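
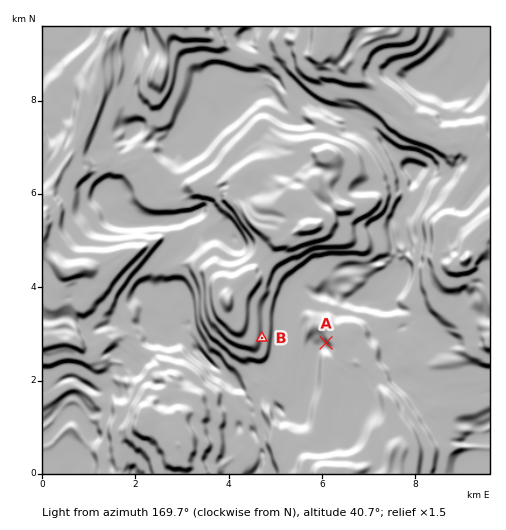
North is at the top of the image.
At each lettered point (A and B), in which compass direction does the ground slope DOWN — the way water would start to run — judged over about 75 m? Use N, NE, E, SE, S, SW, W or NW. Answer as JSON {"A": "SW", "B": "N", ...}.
{"A": "NE", "B": "W"}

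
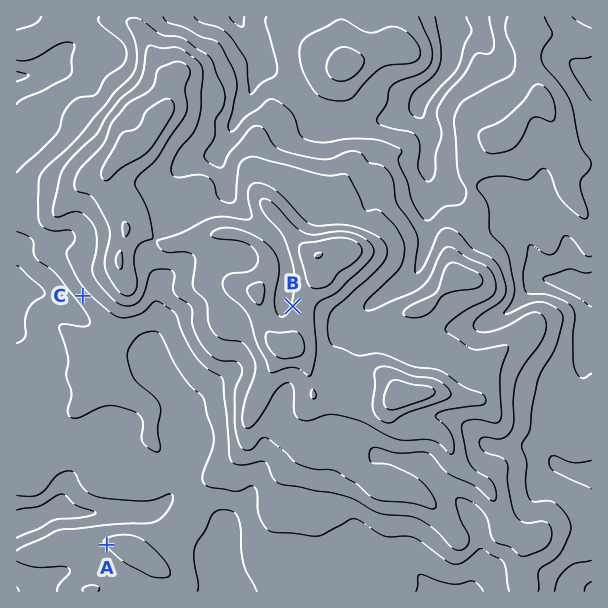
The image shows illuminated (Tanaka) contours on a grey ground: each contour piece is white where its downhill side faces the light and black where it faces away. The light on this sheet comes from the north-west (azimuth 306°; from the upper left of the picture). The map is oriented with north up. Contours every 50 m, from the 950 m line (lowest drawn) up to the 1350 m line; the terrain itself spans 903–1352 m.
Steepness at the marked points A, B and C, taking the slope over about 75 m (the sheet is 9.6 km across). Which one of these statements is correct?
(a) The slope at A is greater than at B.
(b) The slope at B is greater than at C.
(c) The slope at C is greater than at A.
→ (c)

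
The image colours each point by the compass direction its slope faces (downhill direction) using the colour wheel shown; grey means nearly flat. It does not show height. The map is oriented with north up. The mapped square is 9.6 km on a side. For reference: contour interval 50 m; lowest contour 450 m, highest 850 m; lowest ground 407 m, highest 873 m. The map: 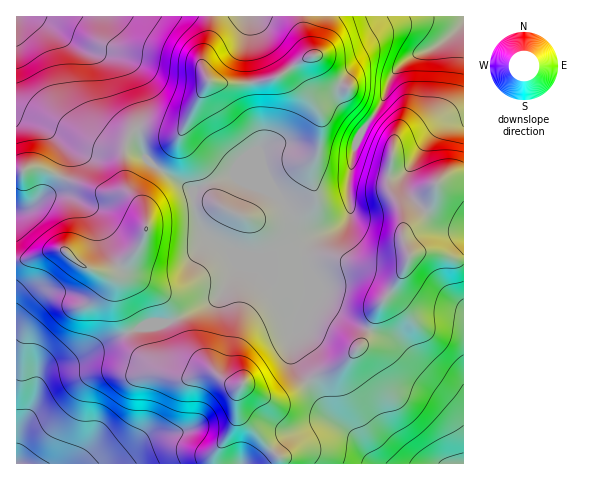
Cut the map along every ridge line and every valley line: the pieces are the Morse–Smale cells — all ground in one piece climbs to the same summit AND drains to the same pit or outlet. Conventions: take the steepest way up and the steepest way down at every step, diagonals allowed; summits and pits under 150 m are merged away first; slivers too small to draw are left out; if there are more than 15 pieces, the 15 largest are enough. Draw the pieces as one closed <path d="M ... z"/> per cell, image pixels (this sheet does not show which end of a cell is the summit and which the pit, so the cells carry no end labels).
<path d="M463 16l-159 0-1 13 9 28-8 2-24 17-16 5-19 3-23 0-13-3-23 43-7 9-41-5-8 5-4 10-3 14 3 28 18 28 3 16-7 17-11 12-12 11-15 4 11 4 5 7 0 16 4 16 13 31 6 7 20 14 18 8 9 2 23-6 20 12 12 0 26 15 11 0 12-6 26-19 22-8 17-16 10-15 11-27 22-30 12-24 18-2 28 8 6-1z"/><path d="M302 16l-285 0-1 243 8 1 22-8 15-3 21 17 19 7 9 0 14-10 16-17 7-17-3-16-18-28-3-28 3-14 4-10 8-5 41 5 7-9 23-43 13 3 42-3 16-5 24-17 8-2-9-28z"/><path d="M61 249l-45 11 1 204 263-1 0-5-41-46-2-15 4-12-10-1-20-12-23 6-9-2-18-8-20-14-6-7-13-31-4-16 0-16-3-5-33-13z"/><path d="M430 252l-14 1-7 4-9 21-22 30-13 32-22 24-25 10-26 19-12 6-11 0-26-15-2 1-4 12 2 15 41 46 0 6 184-1 0-203z"/>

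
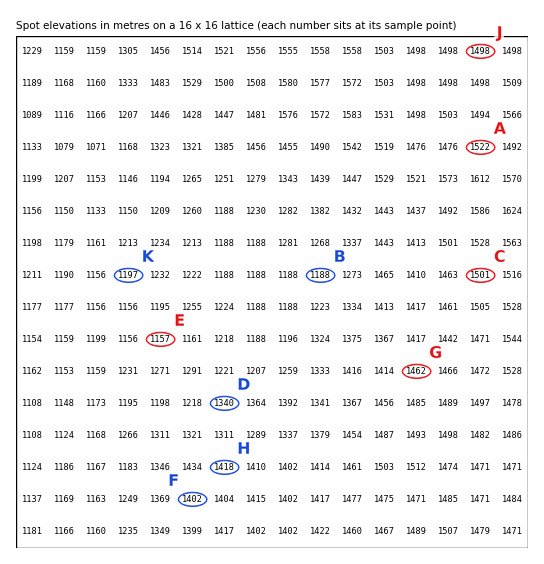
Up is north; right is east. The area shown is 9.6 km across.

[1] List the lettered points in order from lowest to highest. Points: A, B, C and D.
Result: B D C A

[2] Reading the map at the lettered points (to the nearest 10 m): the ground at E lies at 1160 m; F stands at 1400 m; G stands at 1460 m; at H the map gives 1420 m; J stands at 1500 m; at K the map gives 1200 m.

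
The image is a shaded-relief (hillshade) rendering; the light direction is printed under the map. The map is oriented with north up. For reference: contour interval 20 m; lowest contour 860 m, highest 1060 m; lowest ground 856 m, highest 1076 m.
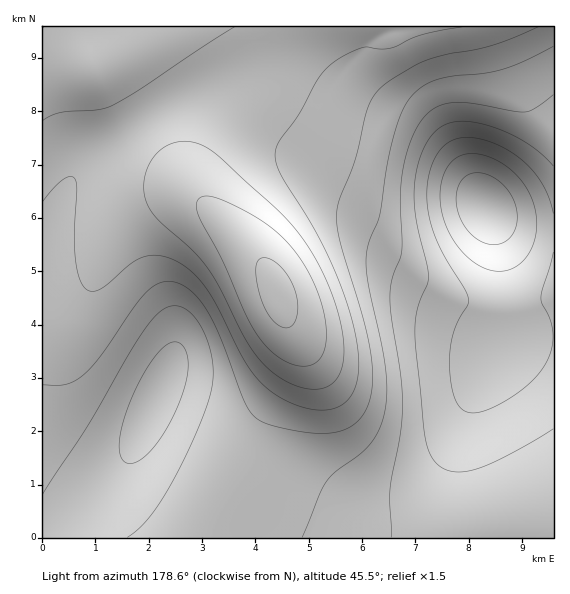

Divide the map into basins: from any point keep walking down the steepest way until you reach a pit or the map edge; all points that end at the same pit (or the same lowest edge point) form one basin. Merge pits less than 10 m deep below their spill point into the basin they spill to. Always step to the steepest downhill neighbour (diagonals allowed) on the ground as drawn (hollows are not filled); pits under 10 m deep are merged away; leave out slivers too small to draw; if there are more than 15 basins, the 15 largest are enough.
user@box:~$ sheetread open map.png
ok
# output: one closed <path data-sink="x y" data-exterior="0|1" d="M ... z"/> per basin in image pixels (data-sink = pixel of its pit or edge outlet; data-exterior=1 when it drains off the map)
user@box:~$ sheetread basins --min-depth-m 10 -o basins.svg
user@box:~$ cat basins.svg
<path data-sink="277 288" data-exterior="0" d="M231 95l-22 0-18 4-26 10-20 10-56 39-16 19-14 27-17 51 0 282 511 1 1-306-25-2-24-7-9-5-21-23-23-10-79-12-36-12-33-18-49-38z"/><path data-sink="43 27" data-exterior="1" d="M553 26l-510 0-1 227 23-61 13-23 11-11 63-43 23-10 34-10 28 2 18 8 49 38 40 20 36 11 47 5 25 6 23 10 21 23 9 5 24 7 24 1z"/>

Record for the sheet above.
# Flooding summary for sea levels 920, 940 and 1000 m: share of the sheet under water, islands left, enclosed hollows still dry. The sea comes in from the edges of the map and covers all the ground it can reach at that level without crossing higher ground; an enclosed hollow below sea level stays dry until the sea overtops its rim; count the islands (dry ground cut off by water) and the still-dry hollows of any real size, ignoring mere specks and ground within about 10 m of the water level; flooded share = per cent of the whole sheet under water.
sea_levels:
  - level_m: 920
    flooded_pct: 30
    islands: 0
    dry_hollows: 0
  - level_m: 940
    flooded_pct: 43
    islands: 0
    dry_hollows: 0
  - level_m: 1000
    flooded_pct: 84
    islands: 0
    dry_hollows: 0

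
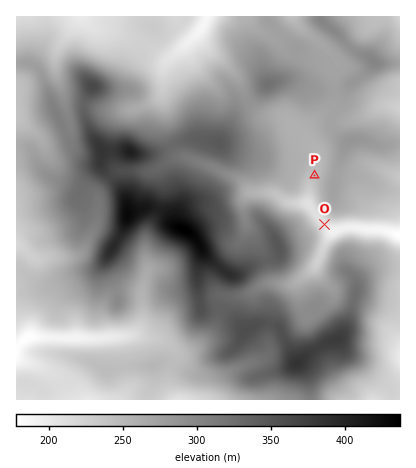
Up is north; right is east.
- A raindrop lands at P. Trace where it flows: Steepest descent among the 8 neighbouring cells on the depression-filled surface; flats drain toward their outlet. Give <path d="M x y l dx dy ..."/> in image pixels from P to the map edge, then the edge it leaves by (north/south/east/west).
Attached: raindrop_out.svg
<path d="M314 176l-4 4-2 22 4 4 0 4 6 6 12 14 2-2 12 0 14 0 6 2 18 0 14 4 4 0"/>
exit: east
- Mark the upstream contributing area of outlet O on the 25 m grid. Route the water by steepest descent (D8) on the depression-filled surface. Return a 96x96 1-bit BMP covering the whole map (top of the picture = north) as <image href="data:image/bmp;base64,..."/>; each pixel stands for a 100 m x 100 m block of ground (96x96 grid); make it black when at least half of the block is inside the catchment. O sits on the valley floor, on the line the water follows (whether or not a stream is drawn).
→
<image width="96" height="96" href="data:image/bmp;base64,Qk2+BAAAAAAAAD4AAAAoAAAAYAAAAGAAAAABAAEAAAAAAIAEAAATCwAAEwsAAAIAAAAAAAAA////AAAAAAAAAAAAAAAAAAAAAAAAAAAAAAAAAAAAAAAAAAAAAAAAAAAAAAAAAAAAAAAAAAAAAAAAAAAAAAAAAAAAAAAAAAAAAAAAAAAAAAAAAAAAAAAAAAAAAAAAAAAAAAAAAAAAAAAAAAAAAAAAAAAAAAAAAAAAAAAAAAAAAAAAAAAAAAAAAAAAAAAAAAAAAAAAAAAAAAAAAAAAAAAAAAAAAAAAAAAAAAAAAAAAAAAAAAAAAAAAAAAAAAAAAAAAAAAAAAAAAAAAAAAAAAAAAAAAAAAAAAAAAAAAAAAAAAAAAAAAAAAAAAAAAAAAAAAAAAAAAAAAAAAAAAAAAAAAAAAAAAAAAAAAAAAAAAAAAAAAAAAAAAAAAAAAAAAAAAAAAAAAAAAAAAAAAAAAAAAAAAAAAAAAAAAAAAAAAAAAAAAAAAAAAAAAAAAAAAAAAAAAAAAAAAAAAAAAAAAAAAAAAAAAAAAAAAAAAAAAAAAAAAAAAAAAAAAAAAAAAAAAAAAAAAAHAAAAAAAAAAAAAAAPwAAAAAAAAAAAAAA/4AAAAAAAAAAAAAB/+AAAAAAAAAAAAAD//4AAAAAAAAAAAAH//8AAAAAAAAAAAAP//8AAAAAAAAAAAAP//8AAAAAAAAAAAAf///AAAAAAAAAAAAf///+AAAAAAAAAAA/////AAAAAAAAAAD/////gAAAAAAAAAP/////wAAAAAAAAAf/////4AAAAAAAAA//////4AAAAAAAAB//////8AAAAAAAOD//////+AAAAAAAP////////AAAAAAAP////////AAAAAAAf///////+AAAAAAAf///////+AAAAAAAf///////+AAAAAAA/////////AAAAAAB/////////AAAAAAD/////////AAAAAAH/////////AAAAAAP/////////AAAAAAf/////////gAAAAAf/////////gAAAAAf/////////gAAAAAf/////////wAAAAAAAB///////wAAAAAAAAf//////wAAAAAAAAH/f////wAAAAAAAAAAf////gAAAAAAAAAAP////AAAAAAAAAAAP///+AAAAAAAAAAAH///+AAAAAAAAAAAD///+AAAAAAAAAAAD///+AAAAAAAAAAAB////AAAAAAAAAAAA////AAAAAAAAAAAAf///gAAAAAAAAAAAP///gAAAAAAAAAAAD///wAAAAAAAAAAAB///wAAAAAAAAAAAA//gwAAAAAAAAAAAAf+AAAAAAAAAAAAAAPwAAAAAAAAAAAAAAAAAAAAAAAAAAAAAAAAAAAAAAAAAAAAAAAAAAAAAAAAAAAAAAAAAAAAAAAAAAAAAAAAAAAAAAAAAAAAAAAAAAAAAAAAAAAAAAAAAAAAAAAAAAAAAAAAAAAAAAAAAAAAAAAAAAAAAAAAAAAAAAAAAAAAAAAAAAAAAAAAAAAAAAAAAAAAAAAAAAAAAAAAAAAAAAAAAAAAAAAAAAAAAAAAAAAAAAAAAAAAAAAAAAAAAAAAAAAAAAAAAAAA="/>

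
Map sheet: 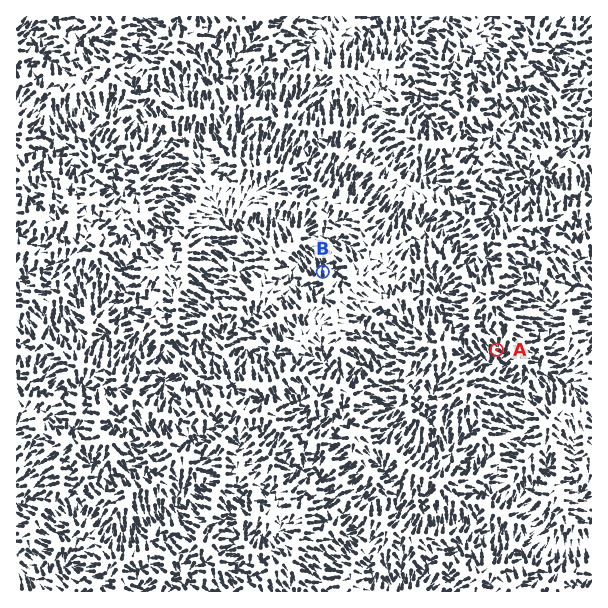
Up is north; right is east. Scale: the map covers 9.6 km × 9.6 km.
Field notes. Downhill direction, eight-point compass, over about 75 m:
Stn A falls SE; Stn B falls N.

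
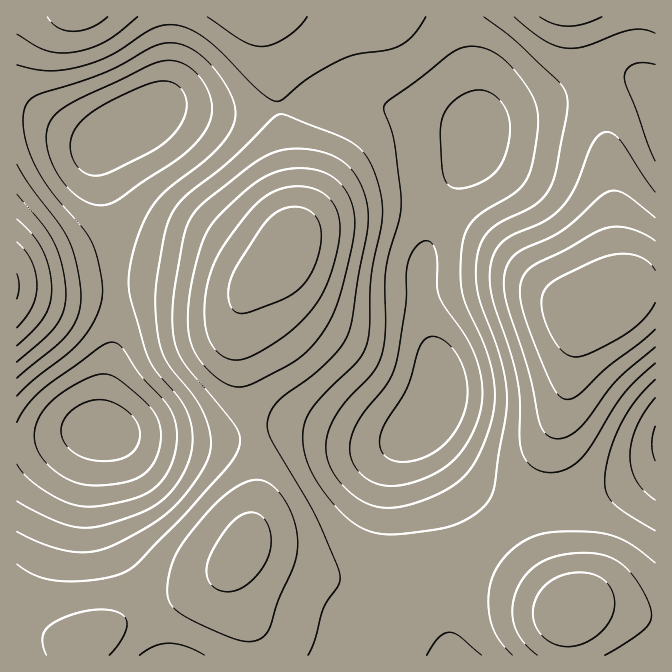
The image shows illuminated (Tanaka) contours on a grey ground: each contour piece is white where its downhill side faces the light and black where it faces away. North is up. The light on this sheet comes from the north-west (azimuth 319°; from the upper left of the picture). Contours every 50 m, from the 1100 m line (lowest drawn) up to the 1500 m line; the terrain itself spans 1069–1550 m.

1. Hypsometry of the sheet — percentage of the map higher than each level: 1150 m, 94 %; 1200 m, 86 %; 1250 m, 73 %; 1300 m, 58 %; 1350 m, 37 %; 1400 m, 21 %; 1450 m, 10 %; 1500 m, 4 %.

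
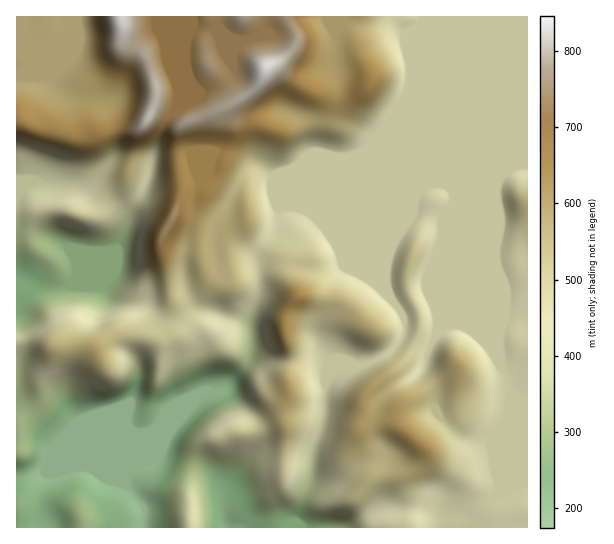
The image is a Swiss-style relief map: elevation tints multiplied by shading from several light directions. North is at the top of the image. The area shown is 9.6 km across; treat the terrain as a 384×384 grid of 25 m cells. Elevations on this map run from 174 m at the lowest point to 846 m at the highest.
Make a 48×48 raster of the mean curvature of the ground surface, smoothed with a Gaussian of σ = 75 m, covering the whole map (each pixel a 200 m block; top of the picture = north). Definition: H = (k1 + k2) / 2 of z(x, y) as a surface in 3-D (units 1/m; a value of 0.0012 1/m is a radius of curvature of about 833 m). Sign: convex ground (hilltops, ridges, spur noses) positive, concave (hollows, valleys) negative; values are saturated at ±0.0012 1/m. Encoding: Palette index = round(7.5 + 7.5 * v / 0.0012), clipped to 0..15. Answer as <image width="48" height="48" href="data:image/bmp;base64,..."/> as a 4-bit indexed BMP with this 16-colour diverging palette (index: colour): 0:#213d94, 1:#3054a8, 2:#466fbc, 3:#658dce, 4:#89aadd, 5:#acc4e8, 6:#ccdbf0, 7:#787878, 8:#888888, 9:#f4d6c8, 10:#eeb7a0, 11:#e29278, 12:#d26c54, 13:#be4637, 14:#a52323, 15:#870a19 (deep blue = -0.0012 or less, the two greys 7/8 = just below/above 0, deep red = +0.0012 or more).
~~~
<image width="48" height="48" href="data:image/bmp;base64,Qk32BAAAAAAAAHYAAAAoAAAAMAAAADAAAAABAAQAAAAAAIAEAAATCwAAEwsAABAAAAAAAAAAlD0hAKhUMAC8b0YAzo1lAN2qiQDoxKwA8NvMAHh4eACIiIgAyNb0AKC37gB4kuIAVGzSADdGvgAjI6UAGQqHAKdlarmIl0Z9+lRmeHVDMQF6urp2iHiId7dmi7h4lkV8+VaHZ2Q3qqlTVndVd3iIibd5q6iIdUV86EaHeqlWrO+0NXhlZ3d3eKdomqdnZ4iL10Zmad5jZnvZZ4hkV5h3d3dVZ4VneId6pkVVeN9xV2arq6llaah3d3VXZmd3d2VolURFeM6BWpd4eJqqiIdnd+pHd3d3d3VIlmZUVqxxSrh2ZWm8hnd3d8lVd3d3d3ZIy8qGVZtxOcqHRHzthWZ3d6dlZ3d3d3dGvv7sl62TFr22WM26ZFZnd6h3Vnd3d2djWc3smM+2BJy4m7llWIdnd5iIZFZ3eaV1NYmWR7uXI4qXiYY0eph2d2iYZVIjVbZHVFZDi6unI4zGe7hDioh2d1inRYdkAbkzVUMV3a3YNIv5SL2liod2d0m3NIvsUL9mQzIFyb/GNGjPpTapi6hmdzi6ZH3/cI94hUMUdq6lRkRq/mA5vMlWdye7mJzrQH53mZqTNEiFV2MSa9QH79hGeDfuu821JI2Xd77TFZ2VVVRDEroV76RXiJnuqr3Iiry6d5yzBv+DRVesklxDmlR3iFebqHjNupiaiaqSF/9jV4rf5yyEVVd3hxN6u3WMuYd3iGRSGP90aJq8xiuWd3d3d1WKmpQ0ZEeoZTR0Fb6VaJq5Y0x2d3d3eHdlRFQ1iDbIaIm3E4/8mruWNKtXd3d3eHZVVVVFjGe1aqvbM2z8d5hUZtdXd4d3eGZoh3diSomza5i5Rpl3ZERXZvZXd3d2eFeJl3d0F76ie3imR4dnlkd3Zfo3eId2mGmqd3d1B++TemmVR5mKxmd3dN5Gd4d2l3qFRDRDBv+SaWmFVoh4lXd3dI+Fd3d2p3hCJFd0BM/DWGiadGiIZnd3dkuld3d1mXlmjN2mAX/4aFedtFiHZ3d3d2aWd3d1enu8/+ynIUj8WFWOxFdnd3d3d3aXd3d0e3qZqXiZYkbuWnNto2d3d3d3d3ead3d0rWdlVVebsxa+arZLknd3d3d3d3d4d3d1zHZVVFZ79gXMZ6pIg3d3d3d3d3d3d3d1mWVURVRI+QPbZ4x0czV3d3d3d3d3d3d3VXQzRmUSuQHKZ3yjRmVHd3d3d3d3d4d3d0RXrMxgeQCXRVaVRpoxNFVnd3d3d3d3d3rO7d/Iz3C5RFa4aM6UR6hVd3d3iHd3d/7LqIu5z/O/yZm7rM25mrlkV3d4d4d3d+h4dndUXfc63LmGdlVmd4mGRneHeId3d5d3ZndTJ/s0R7zJUhJWiIq4Q3d3h3d3d4h2ZndkFd1XZFe9xjWcyYr8c1d4d4d3eFZmeId1Ju1HdmZX3Hi6h1jvpjd3iHd3d3d3eIZmR+hHaahEzrlUVla+6Td3h4d3eId3dnaKisRnbKZX3+tkRmeryDd3eHd3eId3dkbOm8R3a3ZnmJ3HVmmplUd3h3d3d4h3dzSuh3V3a3d1VDn6VXmpdGd3d4d3d3iHdzOetkZ3Z3ZnZknqVniIVGd3iId3d3eIdzbPt0d3aIa8hptiN3eIVod3iHd3dw=="/>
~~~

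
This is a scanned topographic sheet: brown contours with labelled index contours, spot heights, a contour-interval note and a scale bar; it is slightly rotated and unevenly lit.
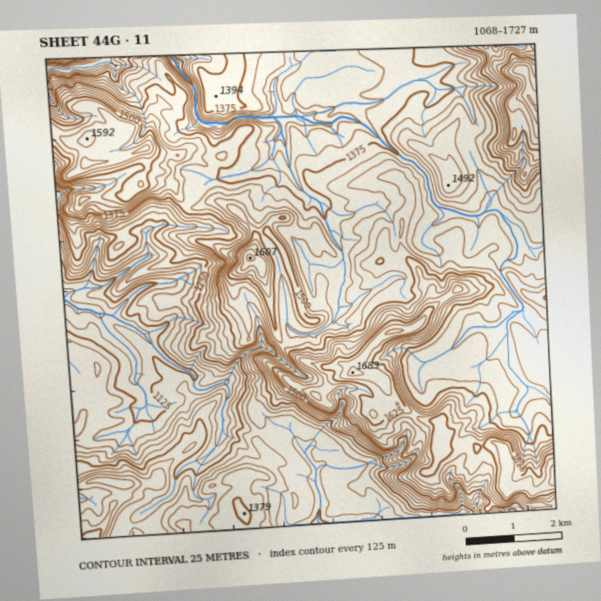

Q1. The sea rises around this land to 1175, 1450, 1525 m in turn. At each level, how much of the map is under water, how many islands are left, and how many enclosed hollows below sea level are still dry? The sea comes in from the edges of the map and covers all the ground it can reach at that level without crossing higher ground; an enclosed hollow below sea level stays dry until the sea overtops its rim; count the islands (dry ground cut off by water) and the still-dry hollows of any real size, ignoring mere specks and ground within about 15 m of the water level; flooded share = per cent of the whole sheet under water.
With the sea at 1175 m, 9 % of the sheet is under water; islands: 0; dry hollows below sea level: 0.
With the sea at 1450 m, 66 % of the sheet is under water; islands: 1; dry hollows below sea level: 0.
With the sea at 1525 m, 84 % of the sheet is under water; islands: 1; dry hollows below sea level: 0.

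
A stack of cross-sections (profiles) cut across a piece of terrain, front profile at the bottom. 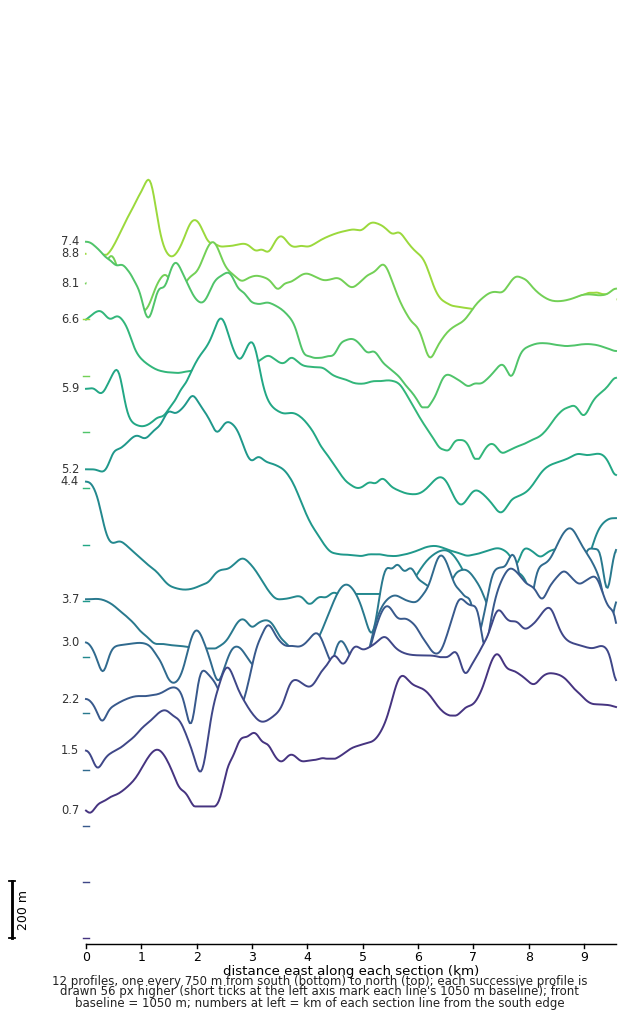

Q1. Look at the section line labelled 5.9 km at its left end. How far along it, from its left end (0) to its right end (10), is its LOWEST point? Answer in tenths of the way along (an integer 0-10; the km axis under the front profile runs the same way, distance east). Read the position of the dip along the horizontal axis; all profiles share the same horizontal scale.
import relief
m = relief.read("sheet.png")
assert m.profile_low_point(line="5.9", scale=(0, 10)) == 8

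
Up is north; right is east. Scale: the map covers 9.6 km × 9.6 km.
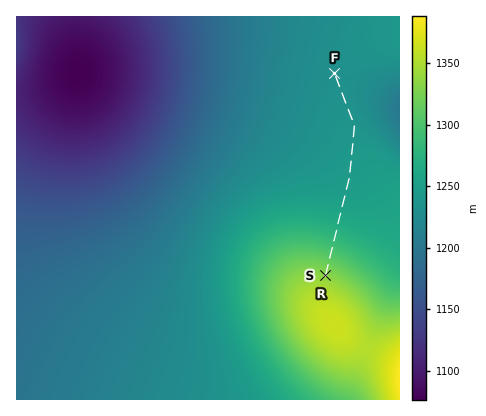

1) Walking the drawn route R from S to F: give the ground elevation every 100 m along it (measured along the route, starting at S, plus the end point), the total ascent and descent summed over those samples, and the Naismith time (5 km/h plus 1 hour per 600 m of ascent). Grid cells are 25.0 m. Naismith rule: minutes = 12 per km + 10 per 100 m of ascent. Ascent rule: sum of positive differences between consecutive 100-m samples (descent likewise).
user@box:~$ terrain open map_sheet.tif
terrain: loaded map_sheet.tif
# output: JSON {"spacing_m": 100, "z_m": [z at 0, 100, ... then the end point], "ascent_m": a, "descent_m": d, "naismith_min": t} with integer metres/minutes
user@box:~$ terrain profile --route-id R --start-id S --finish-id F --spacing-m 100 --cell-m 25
{"spacing_m": 100, "z_m": [1334, 1329, 1323, 1318, 1312, 1306, 1301, 1295, 1290, 1285, 1280, 1276, 1272, 1268, 1265, 1262, 1259, 1256, 1254, 1253, 1251, 1250, 1249, 1248, 1247, 1246, 1246, 1245, 1244, 1244, 1244, 1243, 1243, 1242, 1242, 1241, 1240, 1239, 1238, 1238, 1237, 1236, 1236, 1235, 1235, 1235, 1234, 1234, 1234, 1234, 1233, 1233, 1233, 1233], "ascent_m": 0, "descent_m": 101, "naismith_min": 63}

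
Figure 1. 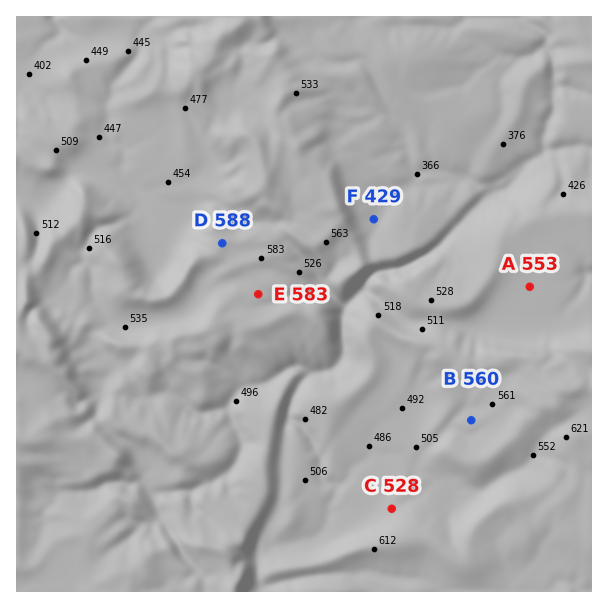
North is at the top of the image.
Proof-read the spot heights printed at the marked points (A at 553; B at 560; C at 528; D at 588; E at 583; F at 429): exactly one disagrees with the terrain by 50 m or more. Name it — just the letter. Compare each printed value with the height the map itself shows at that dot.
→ A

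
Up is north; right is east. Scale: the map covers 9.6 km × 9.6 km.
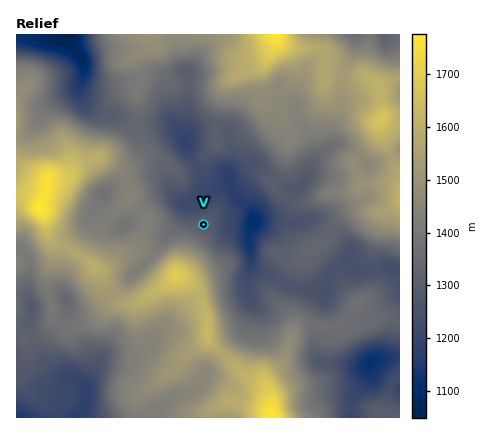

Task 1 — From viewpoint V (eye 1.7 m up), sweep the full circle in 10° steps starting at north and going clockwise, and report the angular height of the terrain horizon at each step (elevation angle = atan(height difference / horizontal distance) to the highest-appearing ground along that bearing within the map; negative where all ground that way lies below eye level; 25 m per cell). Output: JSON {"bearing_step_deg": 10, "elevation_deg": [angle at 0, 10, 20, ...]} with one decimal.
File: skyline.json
{"bearing_step_deg": 10, "elevation_deg": [2.3, 4.2, 5.4, 3.4, 3.3, 3.2, 4.2, 2.8, 3.5, 2.7, 0.6, 0.6, 0.9, 1.1, 2.6, 3.1, 5.3, 7.9, 11.3, 14.4, 16.3, 16.7, 14.7, 10.6, 7.9, 5.9, 5.3, 5.6, 6.5, 6.1, 5.3, 4.0, 1.7, 1.5, 2.2, 2.1]}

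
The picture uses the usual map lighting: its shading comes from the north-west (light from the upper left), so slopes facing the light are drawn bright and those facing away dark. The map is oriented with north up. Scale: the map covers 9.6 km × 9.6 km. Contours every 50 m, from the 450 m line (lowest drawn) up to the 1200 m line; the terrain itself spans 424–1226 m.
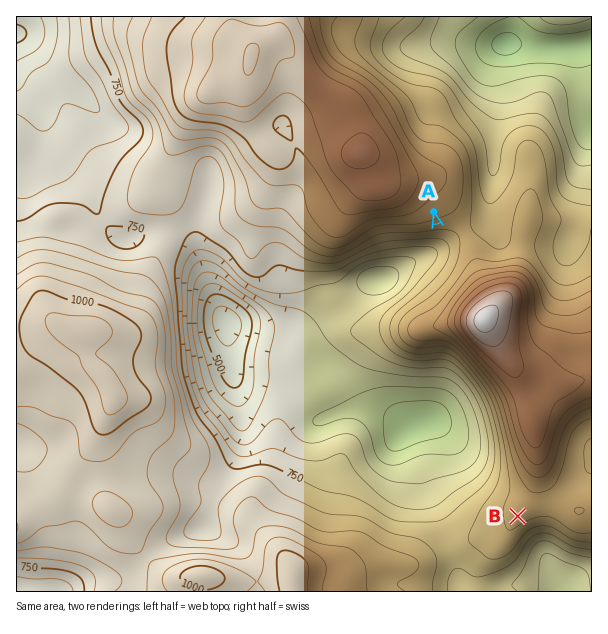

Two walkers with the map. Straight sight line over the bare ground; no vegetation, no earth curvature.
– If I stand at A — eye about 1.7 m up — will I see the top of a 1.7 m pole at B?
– No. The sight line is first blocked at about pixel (454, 287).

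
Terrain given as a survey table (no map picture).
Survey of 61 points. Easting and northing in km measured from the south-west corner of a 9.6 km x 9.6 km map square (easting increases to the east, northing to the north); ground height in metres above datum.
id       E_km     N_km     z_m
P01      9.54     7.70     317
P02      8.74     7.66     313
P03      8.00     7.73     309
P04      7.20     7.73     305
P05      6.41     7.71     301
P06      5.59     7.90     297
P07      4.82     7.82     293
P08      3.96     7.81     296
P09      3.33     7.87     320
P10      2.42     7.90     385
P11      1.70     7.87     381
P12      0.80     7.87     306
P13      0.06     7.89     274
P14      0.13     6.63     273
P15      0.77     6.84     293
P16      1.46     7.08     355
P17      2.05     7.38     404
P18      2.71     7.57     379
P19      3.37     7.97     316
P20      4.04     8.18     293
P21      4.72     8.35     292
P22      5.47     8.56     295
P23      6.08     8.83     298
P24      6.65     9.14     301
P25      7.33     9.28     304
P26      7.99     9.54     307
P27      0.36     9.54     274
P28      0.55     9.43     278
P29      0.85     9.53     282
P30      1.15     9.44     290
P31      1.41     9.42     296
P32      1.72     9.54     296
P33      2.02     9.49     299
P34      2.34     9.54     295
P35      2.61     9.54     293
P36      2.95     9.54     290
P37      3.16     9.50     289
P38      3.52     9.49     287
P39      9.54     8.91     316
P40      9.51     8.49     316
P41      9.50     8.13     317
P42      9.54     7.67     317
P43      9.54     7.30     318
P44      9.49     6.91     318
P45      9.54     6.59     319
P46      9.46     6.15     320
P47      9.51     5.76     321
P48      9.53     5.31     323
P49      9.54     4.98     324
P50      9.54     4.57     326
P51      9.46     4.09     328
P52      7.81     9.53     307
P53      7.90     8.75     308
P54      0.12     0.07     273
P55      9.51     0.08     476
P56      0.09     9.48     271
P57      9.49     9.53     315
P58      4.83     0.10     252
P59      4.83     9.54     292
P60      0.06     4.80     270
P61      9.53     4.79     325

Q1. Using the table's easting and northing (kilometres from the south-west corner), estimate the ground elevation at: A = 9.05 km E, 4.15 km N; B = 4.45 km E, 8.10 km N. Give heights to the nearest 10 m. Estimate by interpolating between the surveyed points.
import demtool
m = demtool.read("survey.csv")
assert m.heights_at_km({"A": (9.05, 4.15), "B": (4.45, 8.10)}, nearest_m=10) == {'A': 330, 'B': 290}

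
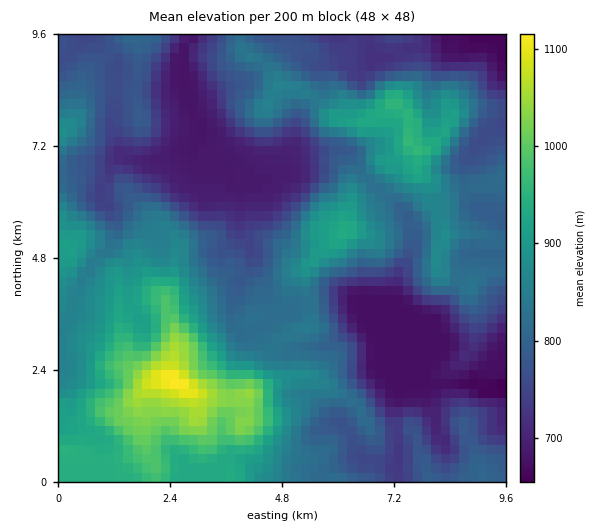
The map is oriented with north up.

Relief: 650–1120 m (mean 820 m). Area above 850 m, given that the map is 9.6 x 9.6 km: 31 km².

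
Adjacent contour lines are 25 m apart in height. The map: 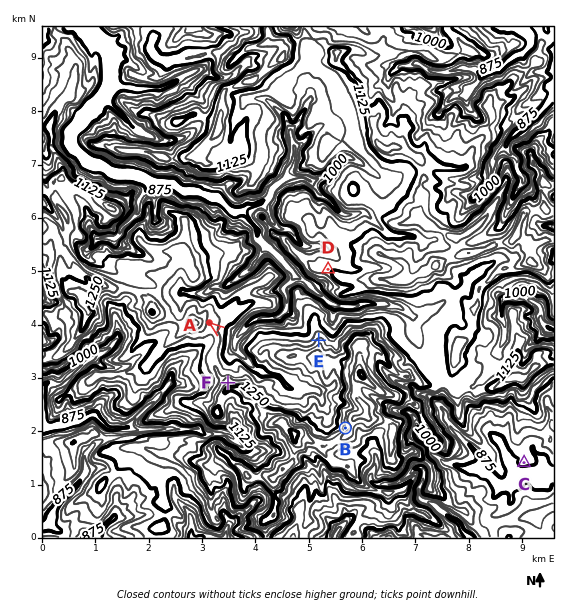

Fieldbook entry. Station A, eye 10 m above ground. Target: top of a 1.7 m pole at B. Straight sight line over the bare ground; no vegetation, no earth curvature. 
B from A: visible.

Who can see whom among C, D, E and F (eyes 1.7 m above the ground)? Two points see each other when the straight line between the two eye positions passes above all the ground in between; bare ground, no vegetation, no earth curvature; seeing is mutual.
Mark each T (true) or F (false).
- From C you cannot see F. T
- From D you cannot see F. F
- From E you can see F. F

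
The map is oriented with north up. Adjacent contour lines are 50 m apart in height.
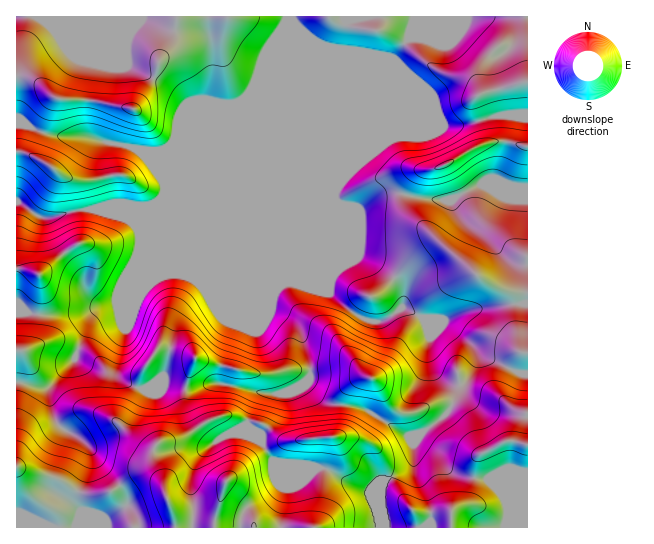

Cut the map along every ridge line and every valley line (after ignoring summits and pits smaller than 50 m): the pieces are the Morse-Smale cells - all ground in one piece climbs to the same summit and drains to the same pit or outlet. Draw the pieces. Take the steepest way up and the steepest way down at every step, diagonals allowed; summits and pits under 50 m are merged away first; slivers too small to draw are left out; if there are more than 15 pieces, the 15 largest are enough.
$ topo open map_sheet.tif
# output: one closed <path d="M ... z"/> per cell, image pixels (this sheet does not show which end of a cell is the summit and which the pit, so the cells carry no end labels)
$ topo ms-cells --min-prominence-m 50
<path d="M141 237l-5 22-19 45-16 3-16 6-50 2-8-3-11 1 0 214 367 1-2-43-6 4-9 2-43-23-34 0-8-3-10-7-14-25-10-8 11-32 28 0 22-12 3-6-2-16-10-32-10-10-8-4-23-6-55-23-32-16z"/><path d="M487 185l-9 0-25 15-19 0-33-7-15 0-15 7-12 9-258 1 30 1 115 46 83 35 26 23 15 6 12 0 17-12 6-1 17 9 6 9 0 25 8 22 17 11 9 0 13-17 2-9-2-9 10 8 30 15 13 2 0-184-35-2z"/><path d="M287 16l-270 0-1 107 9 1 24 11 42 2 15 6 28 5 17 14 15 26 89-90 32-75z"/><path d="M527 16l-112 0-6 22-16 22-166 68-62 61-2 8-8 7-11 5 75 0 174-72 24 0 28-12 17 0 33-9 14-1 18 2z"/><path d="M131 211l-20 0 18 8 7 7 4 11 31 31 32 16 86 33 11 13 9 29 2 16-4 10 15 15 8 4 32 4 45 28 15-3 23-17 7-10 3-7 0-10-11-8-12-15-4-13 1-23-7-13-20-9-20 13-12 0-8-2-36-28z"/><path d="M477 351l-1 12-7 14-7 7-15-2 8 7 0 10-3 7-7 10-26 19-6 8 0 19-2 5-27 14-3 5 0 23 4 19 143-1 0-152-13-3-30-15z"/><path d="M509 115l-14 1-33 9-17 0-28 12-24 0-173 72 139 0 12-9 15-7 15 0 33 7 19 0 25-15 49 4 1-71z"/><path d="M17 201l-1 110 19 4 50-2 16-6 16-3 22-53 1-16-4-9-7-7-8-4-22-6-17 0-28 8-13 0z"/><path d="M306 381l-20 12-28 0-3 6-8 26 10 8 11 21 7 9 14 5 34 0 43 23 12-3 7-8 26-13 2-5 0-19 6-6-1-2-11 1-45-28-32-4-8-4-15-15z"/><path d="M25 124l-9 1 0 76 19 14 6 2 13 0 28-8 61 0 8-2 12-10 2-10-5-12-21-24-48-14-42-2z"/><path d="M414 16l-125 0-32 78-34 36 170-70 16-22 6-17z"/><path d="M206 292l-17 12-9 10-5 12-11 49-11 12 17-3 24 5 20-6 6 0 3-22 12-35-24-25z"/>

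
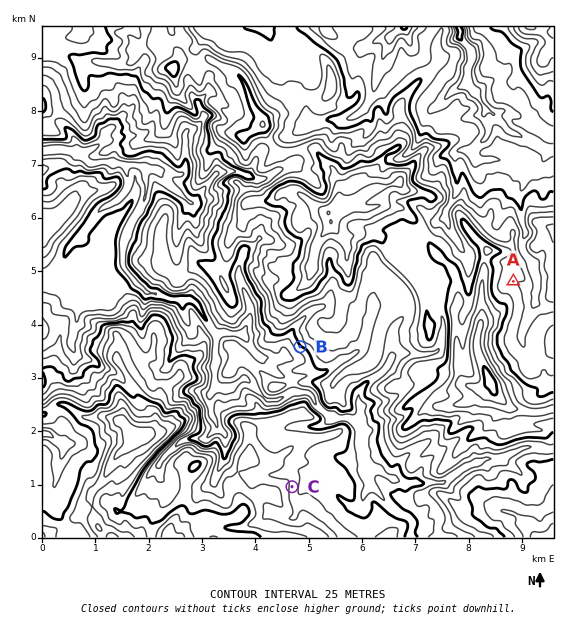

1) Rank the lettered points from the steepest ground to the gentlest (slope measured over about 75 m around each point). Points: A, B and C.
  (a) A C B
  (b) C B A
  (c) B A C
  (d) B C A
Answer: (d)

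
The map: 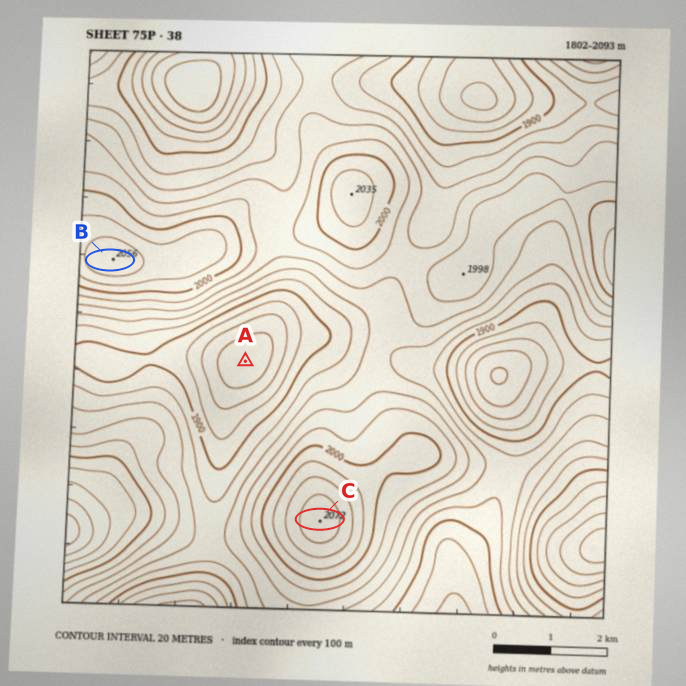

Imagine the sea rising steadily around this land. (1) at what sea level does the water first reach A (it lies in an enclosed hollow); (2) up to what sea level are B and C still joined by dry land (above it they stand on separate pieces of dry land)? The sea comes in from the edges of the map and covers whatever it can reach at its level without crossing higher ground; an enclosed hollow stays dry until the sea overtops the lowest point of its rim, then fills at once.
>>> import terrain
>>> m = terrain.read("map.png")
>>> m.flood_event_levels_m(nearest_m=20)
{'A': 1900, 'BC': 1940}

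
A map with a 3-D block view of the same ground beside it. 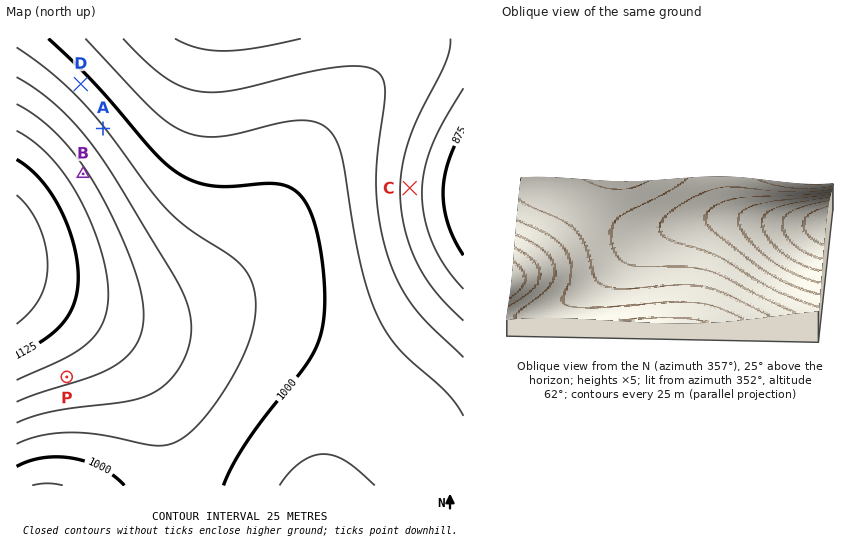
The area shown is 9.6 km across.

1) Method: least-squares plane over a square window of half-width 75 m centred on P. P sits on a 3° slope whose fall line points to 161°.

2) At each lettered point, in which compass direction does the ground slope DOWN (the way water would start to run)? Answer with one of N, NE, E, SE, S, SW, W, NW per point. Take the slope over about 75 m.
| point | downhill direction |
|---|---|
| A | NE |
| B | NE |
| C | E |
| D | NE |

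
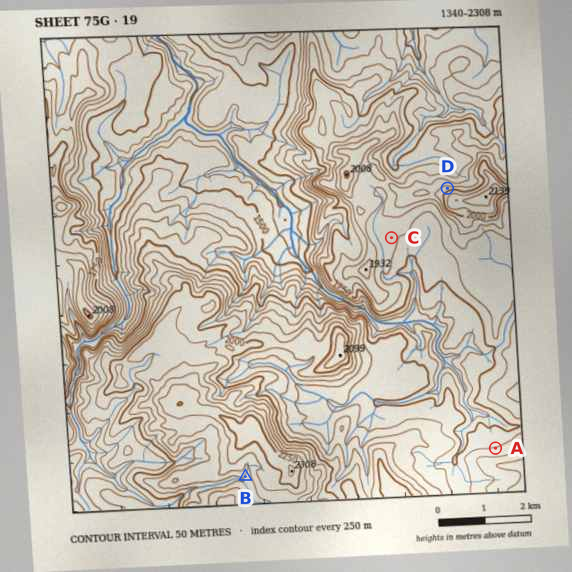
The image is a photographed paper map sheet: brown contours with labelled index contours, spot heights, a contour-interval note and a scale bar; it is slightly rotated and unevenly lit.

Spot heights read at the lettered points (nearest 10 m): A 1800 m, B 2110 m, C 1810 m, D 1970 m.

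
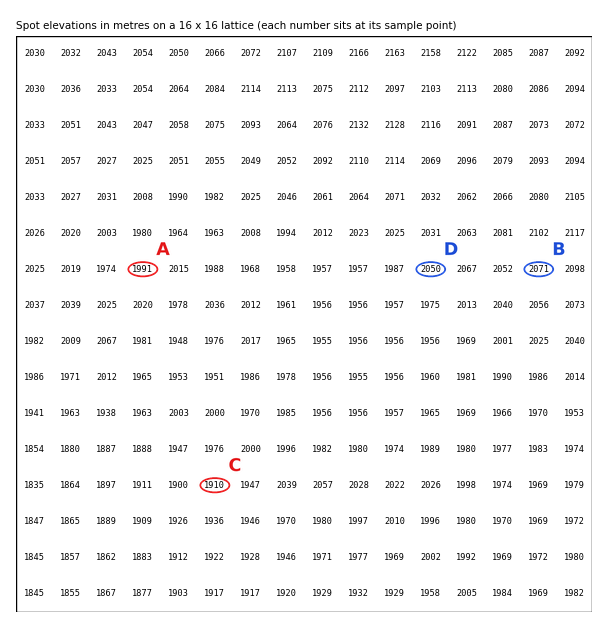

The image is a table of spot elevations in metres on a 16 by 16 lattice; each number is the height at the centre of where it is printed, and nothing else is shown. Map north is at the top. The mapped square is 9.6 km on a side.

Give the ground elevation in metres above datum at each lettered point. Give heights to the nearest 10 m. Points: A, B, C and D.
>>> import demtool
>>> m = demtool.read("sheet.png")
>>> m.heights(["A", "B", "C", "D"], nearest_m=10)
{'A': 1990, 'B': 2070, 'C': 1910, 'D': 2050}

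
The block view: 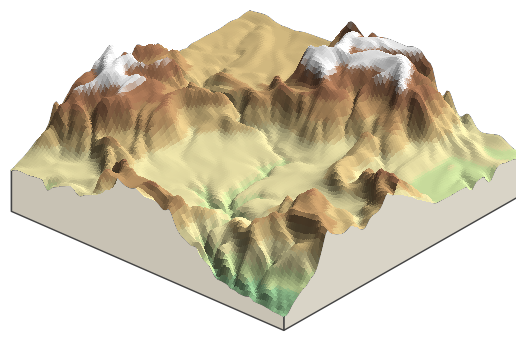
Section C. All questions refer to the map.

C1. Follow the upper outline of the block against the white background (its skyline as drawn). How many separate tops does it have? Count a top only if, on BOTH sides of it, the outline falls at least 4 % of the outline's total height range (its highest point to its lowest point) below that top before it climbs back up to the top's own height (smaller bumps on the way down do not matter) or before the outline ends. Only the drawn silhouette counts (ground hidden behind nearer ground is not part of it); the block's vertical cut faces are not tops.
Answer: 4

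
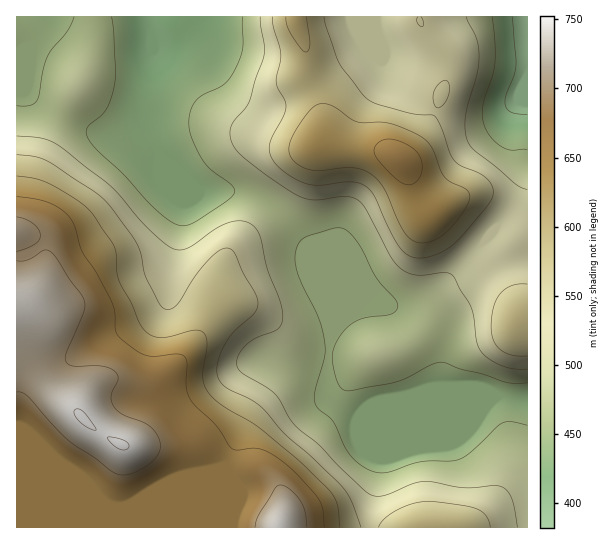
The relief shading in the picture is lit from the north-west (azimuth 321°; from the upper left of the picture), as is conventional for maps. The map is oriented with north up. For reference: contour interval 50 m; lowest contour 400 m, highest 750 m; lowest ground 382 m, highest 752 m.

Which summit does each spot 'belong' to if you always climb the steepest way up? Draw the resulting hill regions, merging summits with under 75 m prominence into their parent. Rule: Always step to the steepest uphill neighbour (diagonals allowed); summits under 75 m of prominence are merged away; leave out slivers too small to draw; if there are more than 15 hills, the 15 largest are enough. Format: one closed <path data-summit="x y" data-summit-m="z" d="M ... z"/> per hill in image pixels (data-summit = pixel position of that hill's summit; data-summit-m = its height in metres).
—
<path data-summit="121 445" data-summit-m="752" d="M149 16l-133 1 1 511 212 0 0-50-4-13 28-55 23-31 10-8 32 5 9 6 4-39-3-18 0-28-24-58-29-32-17-11-23-5-34 2-34-33-8-5-3-6-13-44 1-15 9-35z"/><path data-summit="401 159" data-summit-m="677" d="M527 16l-378 1 4 38-9 35-1 15 4 17 12 32 8 6 34 33 34-2 11 1 20 8 23 21 15 18 24 58 0 28 3 18-4 30 0 25 7 7 19 11 9 0 44-19 97-1 25 2z"/><path data-summit="279 527" data-summit-m="747" d="M293 371l-10 1-30 38-28 55 4 13 1 50 139 0 11-67 17-9 80-32 11-15 9-8-91 0-49 20-29-16-1-18-5-6z"/>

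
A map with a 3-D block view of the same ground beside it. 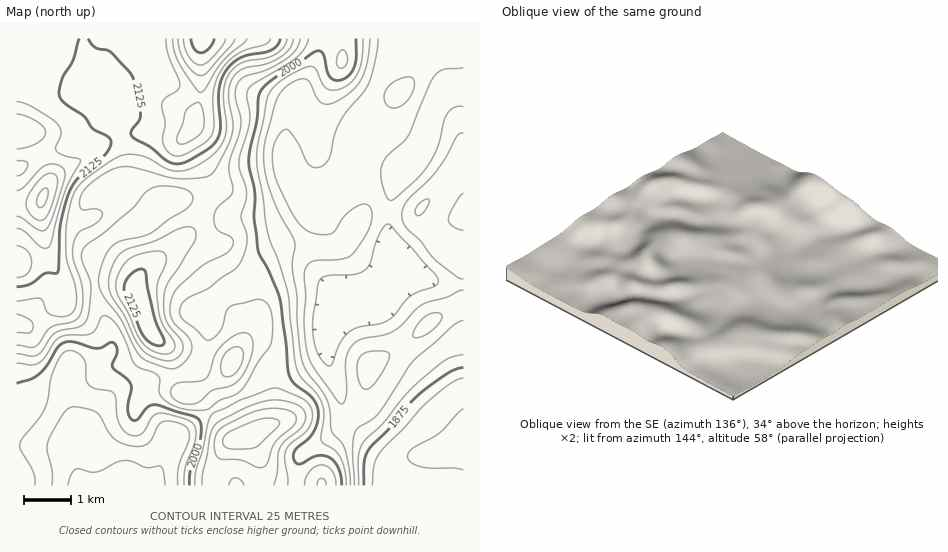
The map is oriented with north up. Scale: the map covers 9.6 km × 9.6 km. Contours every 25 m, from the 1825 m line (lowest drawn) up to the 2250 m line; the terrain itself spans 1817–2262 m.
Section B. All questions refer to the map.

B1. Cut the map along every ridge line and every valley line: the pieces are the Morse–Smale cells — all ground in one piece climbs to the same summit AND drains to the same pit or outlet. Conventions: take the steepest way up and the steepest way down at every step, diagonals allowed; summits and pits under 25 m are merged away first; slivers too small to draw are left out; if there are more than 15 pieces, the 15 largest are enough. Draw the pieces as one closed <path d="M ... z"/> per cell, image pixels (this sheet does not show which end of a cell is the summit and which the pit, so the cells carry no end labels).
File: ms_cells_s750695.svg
<path d="M463 38l-261 0-2 57-5 31-7 8 0 6 22 39 1 10-6 15 24 12 37 0 34-15 6-1 10 2 9 20 26 39 5 28-4 11 11-1 7-3 9-7 19-21-10-30 0-28 5-21 6-12 18-19 6-10 5-11 3-23 7-16 9-9 17-1z"/><path d="M201 38l-117 1 1 15 7 20 5 5 12 3 6 6 4 12 0 11-4 7 0 6 11 36 0 12-5 11-5 5-7 0-17 8-10 14 0 16 14 26 8-10 13-9 27-11 16-16 9-6 20-1 13 5 4-1 5-14-1-10-22-39 0-6 7-8 5-31z"/><path d="M115 117l-21 7-23 20-28 10-27 14 1 140 17 1 18-21 40-16 0-15 3-8-13-23-1-11 3-8 8-11 17-8 7 0 5-5 5-11-2-19z"/><path d="M95 284l-29 5-4 14-21 9-17 14-8 0 1 160 63-1-7-35 3-28-9-32 0-17 1-4 5-3 19-5 13-6 7-8-2-12-11-28z"/><path d="M463 308l-9 1-19 9-24 21-41 27-6 35-14 21 33 31 8 4 22 0 25-4 26-10z"/><path d="M189 199l-13 0-11 3-21 20-20 7-14 9-18 19 3 26 24 0 10 2 6 6 12 33 6 11 16 15 7 25 13-3 10-8 10-28 0-10-9-10 24-20-35-40-13-6-12 4 27-23 14-26z"/><path d="M306 200l-40 16-37 0-23-11-15 26-24 21 14 0 13 8 30 37 8-5 16-2 33-15 25-3 7 3 13 9 16 18 9-2 3-2 2-9-5-28-26-39-8-19z"/><path d="M176 375l-53 13-7 4-14 13-25 31-4 9 8 41 71 0 2-2 18-44 40-29-13-16-14-1-7-10z"/><path d="M398 268l-8 10-20 18-7 3-19 3-11 13-4 12-3 11 2 20 10 28 6 28 5 8 15-21 3-28 5-9 39-25 24-21 19-9 10-2-1-23-28-2z"/><path d="M463 88l-16 1-9 9-7 16-5 30-9 14-18 19-7 16-4 17 0 28 10 29 16 8 34 9 16 0 0-26-8-2-14-9-18-21-6-14 36-45 10-8z"/><path d="M306 272l-25 3-33 15-16 2-7 4 14 23 5 11-2 11-5 13 11-8 12 1 10 8 5 17 5 1 26-7 19-12 6-34 13-18-24-22z"/><path d="M119 283l-25 1 5 23 11 28 0 15-12 9-30 10-1 21 9 32-1 18 27-35 14-13 10-5 18-3 32-9-5-20-21-24-15-40-6-6z"/><path d="M326 351l-5 7-15 8-31 7-1 47-3 4-23 11 8 13 8 23 12 10 19 1 3-20 4-8 30-18 15-14z"/><path d="M349 422l-27 25 0 36-25-1 0 4 167-1-1-41-31 10-41 3-14-8z"/><path d="M224 297l-24 19 9 10 0 10-10 28-7 6-15 6 1 8 5 8 4 3 12 0 12 15 35-17 18-19 11-2-5-17-10-8-12-1-13 9 7-14 2-11-5-11z"/>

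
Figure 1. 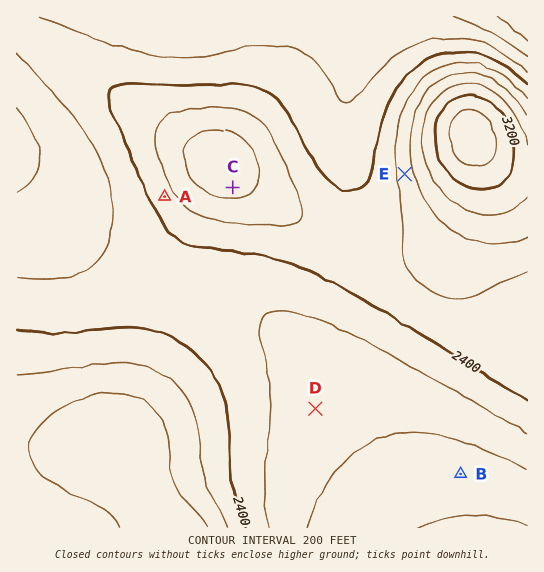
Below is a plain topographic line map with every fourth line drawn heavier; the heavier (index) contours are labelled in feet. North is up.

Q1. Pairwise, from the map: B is lower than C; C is higher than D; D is lower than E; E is higher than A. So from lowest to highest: B D A E C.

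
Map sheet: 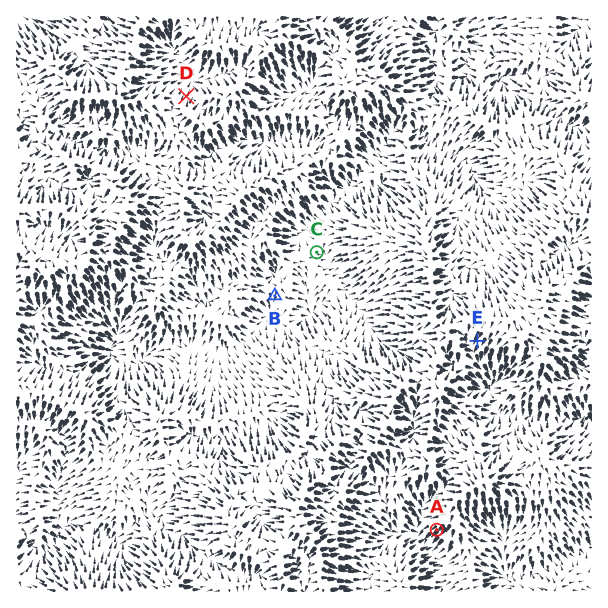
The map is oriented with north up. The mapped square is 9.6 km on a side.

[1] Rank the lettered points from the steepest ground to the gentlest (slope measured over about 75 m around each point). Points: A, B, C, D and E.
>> A E D B C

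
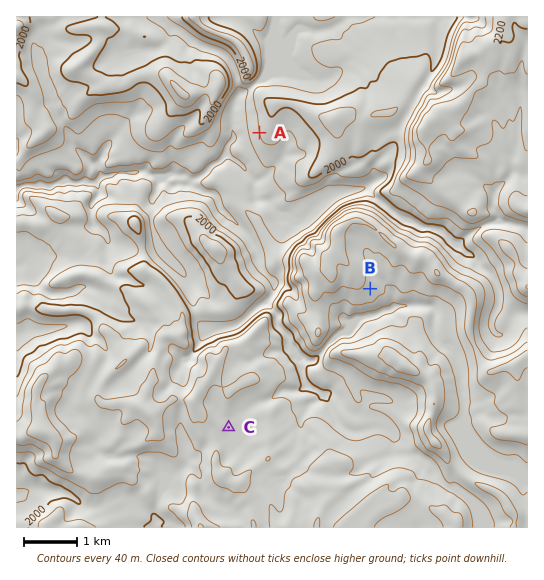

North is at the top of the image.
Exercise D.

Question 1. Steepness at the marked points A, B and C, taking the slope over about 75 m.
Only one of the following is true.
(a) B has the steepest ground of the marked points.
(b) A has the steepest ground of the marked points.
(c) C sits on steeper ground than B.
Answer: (b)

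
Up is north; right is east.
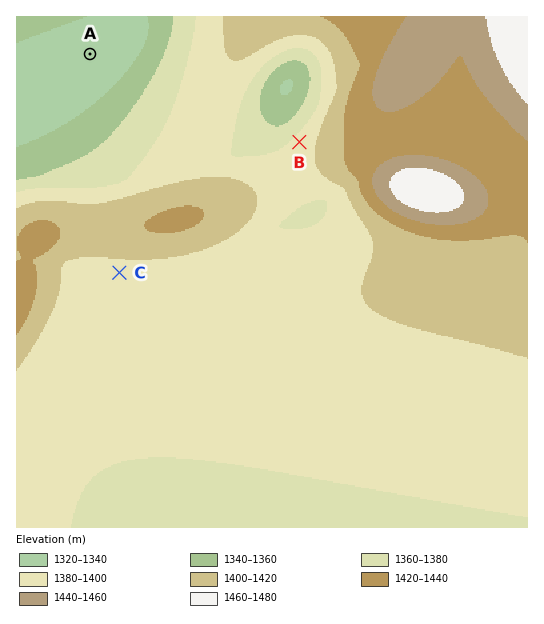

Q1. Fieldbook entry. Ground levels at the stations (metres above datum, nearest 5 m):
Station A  1325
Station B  1385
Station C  1395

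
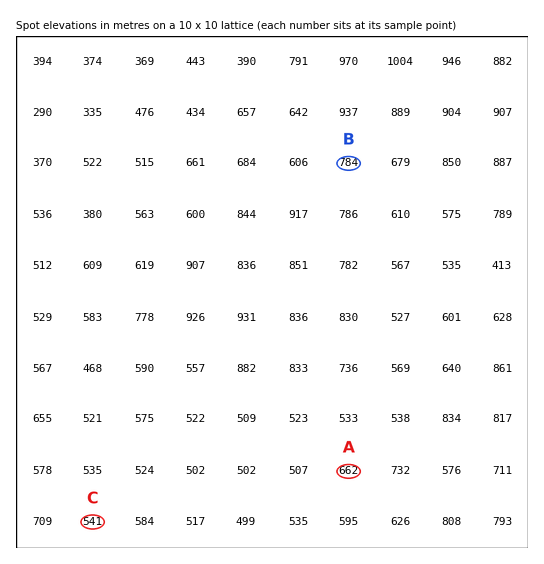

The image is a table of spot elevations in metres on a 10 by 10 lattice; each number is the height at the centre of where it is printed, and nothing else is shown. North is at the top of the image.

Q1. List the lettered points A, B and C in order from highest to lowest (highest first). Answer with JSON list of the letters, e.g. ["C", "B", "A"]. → ["B", "A", "C"]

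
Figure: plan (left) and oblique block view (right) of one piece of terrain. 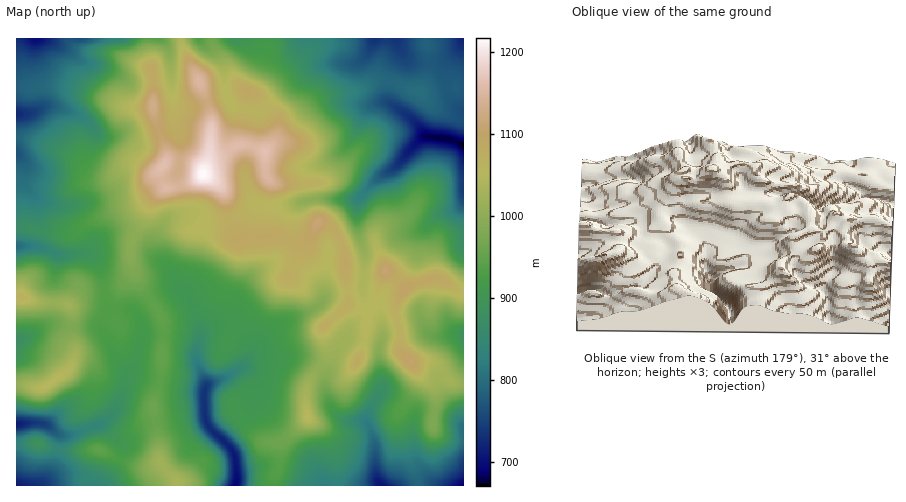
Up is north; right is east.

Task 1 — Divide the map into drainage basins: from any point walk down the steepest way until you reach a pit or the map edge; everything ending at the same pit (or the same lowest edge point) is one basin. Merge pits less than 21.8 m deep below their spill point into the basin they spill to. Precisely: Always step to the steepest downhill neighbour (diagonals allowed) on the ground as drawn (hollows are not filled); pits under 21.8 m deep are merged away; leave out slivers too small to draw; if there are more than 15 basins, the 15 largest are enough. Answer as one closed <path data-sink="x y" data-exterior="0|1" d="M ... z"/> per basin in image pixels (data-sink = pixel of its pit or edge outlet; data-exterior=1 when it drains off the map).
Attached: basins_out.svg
<path data-sink="235 485" data-exterior="1" d="M204 174l-14 9-28 7-12 13-20 42 0 12 7 23 20 29 6 13-1 53-9 31 7 40 0 15 17 20 1 5 96 0 1-10 5-10 1-23 25-23 0-31 5-11 13-15 5-9-6-19 0-8 25-25-3-51-8-19-5-5-11-5-4 1-7 15-6 4-11 0-16-7-39 3-10-22-5-27z"/><path data-sink="463 145" data-exterior="1" d="M270 38l-58 1 0 4 9 21-5 8-17 10 11 27 2 12-3 38-6 14-6-7-5-2-25-2-7 8 5 18 25-5 13-9 11 6 11 14 3 22 10 22 39-3 16 7 11 0 6-4 8-16 14 5 8 11 5 13 3 54 21 6 6-10 10-31 20 19 14-7 21-4 15 11 8 2 1-202-17-2-27 6-30-12-16 1-13 7-25 5-17 7-11 10-13 20-8 7-14 6 5-14-1-10-15-20-11-8 12-24 7-25z"/><path data-sink="35 39" data-exterior="1" d="M180 38l-163 0-1 48 11 2 20-2 21 1 59 20 25 0 15 45 0 9 25 3 5 2 6 7 7-20 2-26-1-14-12-32-14-27z"/><path data-sink="17 424" data-exterior="1" d="M133 266l0 5-12 16-5 13 0 19-25-11-21-2 3 8-1 22 4 11 0 8-5 13-29 20-17-4-9 1 1 59 21-1 25 8 38-1 36 16 15 0 9-4-8-56 9-31 1-53-6-13-15-20z"/><path data-sink="382 485" data-exterior="1" d="M385 270l-10 31-6 10-22-6-24 22 0 8 6 19-5 9-13 15-6 15 3 24 17 14 8 16 4 39 81-1-19-63 0-8 17-27 2-12-5-12-13-13 0-23-5-19 9-20z"/><path data-sink="375 39" data-exterior="1" d="M425 38l-154 0-8 30-12 24 11 8 15 20 1 10-5 14 14-6 8-7 13-20 18-13 28-6 24-11 12 0 29 11 5-8 5-19z"/><path data-sink="463 485" data-exterior="1" d="M430 361l-17 2 5 12 0 8-19 31 1 13 19 59 44 0 1-102-15-3-12-17z"/><path data-sink="17 113" data-exterior="1" d="M60 86l-44 2 1 49 10 1 43 17 7 4 10 12 10 5 14 0 16-11 7 0 19 8 12-10 2-11-15-45-25 0-50-18z"/><path data-sink="17 246" data-exterior="1" d="M159 192l-22 13-19 5-22 9-22 15-15 0-42-7-1 69 20 6 26 1 7 2 15-13 27-2 8-4 14-15-3-14 3-19 11-20 6-15z"/><path data-sink="17 485" data-exterior="1" d="M38 443l-22 2 1 41 160-1 0-4-17-18-8 3-15 0-36-16-38 1z"/><path data-sink="463 335" data-exterior="1" d="M440 278l-8 0-20 6-9 7-4 7-4 14 5 15 0 23 12 12 22 0 7 6 8 13 14 2 1-91-9-3z"/><path data-sink="17 340" data-exterior="1" d="M22 297l-6 1 0 86 26 4 22-14 9-11 3-8 0-8-4-11 1-22-5-10-32-2z"/><path data-sink="463 39" data-exterior="1" d="M463 38l-37 1 3 26-9 28 27-6 17 1z"/><path data-sink="200 39" data-exterior="1" d="M211 38l-30 1 4 15 15 27 16-9 5-8z"/>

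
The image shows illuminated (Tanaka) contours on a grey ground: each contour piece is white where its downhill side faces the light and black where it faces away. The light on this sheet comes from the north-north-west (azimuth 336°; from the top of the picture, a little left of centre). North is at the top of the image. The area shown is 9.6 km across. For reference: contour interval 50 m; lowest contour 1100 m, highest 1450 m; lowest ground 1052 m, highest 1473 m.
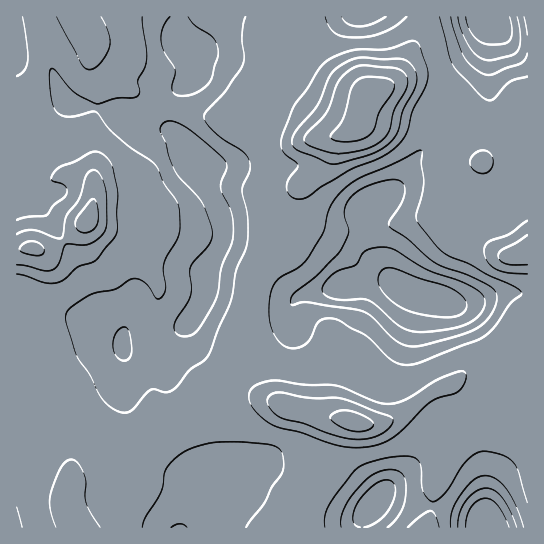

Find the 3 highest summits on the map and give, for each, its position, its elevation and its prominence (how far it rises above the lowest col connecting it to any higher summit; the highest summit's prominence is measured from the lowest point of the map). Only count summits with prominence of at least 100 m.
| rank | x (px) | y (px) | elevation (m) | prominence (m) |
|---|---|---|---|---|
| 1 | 374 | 93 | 1473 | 421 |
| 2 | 89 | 219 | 1425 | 164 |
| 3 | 354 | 422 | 1425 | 152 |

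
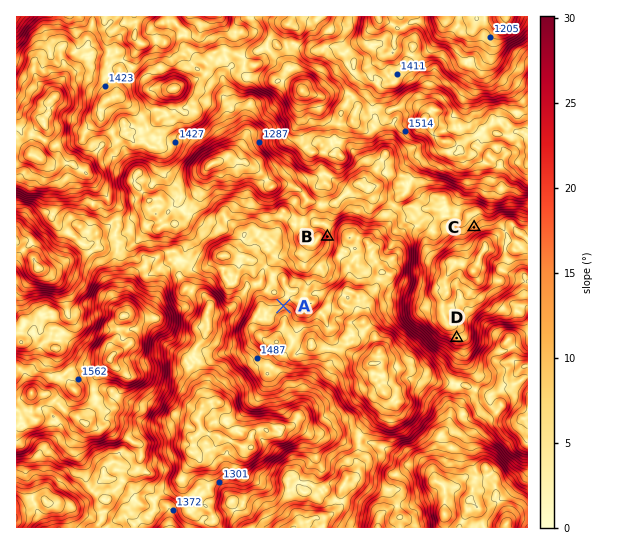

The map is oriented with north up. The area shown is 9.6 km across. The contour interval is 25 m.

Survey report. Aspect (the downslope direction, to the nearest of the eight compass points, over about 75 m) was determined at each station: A N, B W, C SE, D N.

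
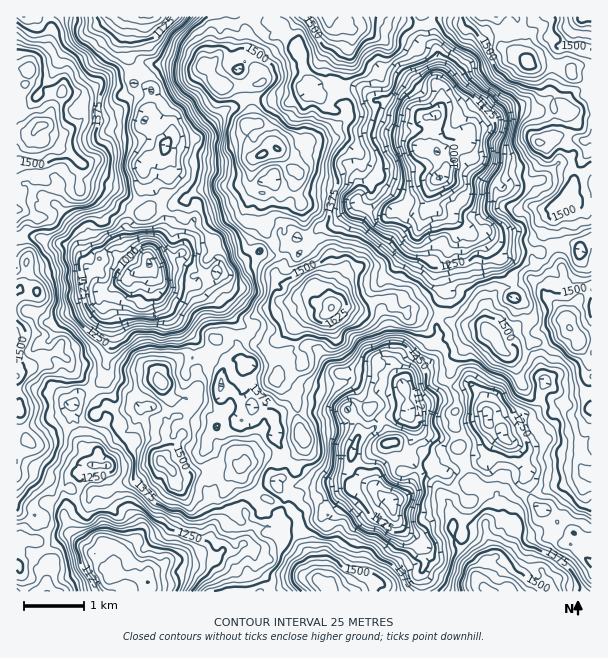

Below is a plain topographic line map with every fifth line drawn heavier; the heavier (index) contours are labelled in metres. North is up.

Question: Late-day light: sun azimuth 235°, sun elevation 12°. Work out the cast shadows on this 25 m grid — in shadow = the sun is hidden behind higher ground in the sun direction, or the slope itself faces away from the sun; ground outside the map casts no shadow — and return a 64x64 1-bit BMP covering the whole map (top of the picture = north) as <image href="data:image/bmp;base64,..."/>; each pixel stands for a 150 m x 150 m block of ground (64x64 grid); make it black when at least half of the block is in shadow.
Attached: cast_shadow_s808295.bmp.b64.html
<image width="64" height="64" href="data:image/bmp;base64,Qk0+AgAAAAAAAD4AAAAoAAAAQAAAAEAAAAABAAEAAAAAAAACAAATCwAAEwsAAAIAAAAAAAAA////AAAAAACP4AAADDgB7Q/gAAAc/A3HB/AAAH/8Ed8H8AAAP/4D/w/wAAA//gf/D/AAAD/+B/8PwAAAf/wD/gwAAAD/+AjwDAAAAG/wCPCIAAAB3/BA4AAAAAz/8ADAAAAQHP/BAQAOABgQPwEBABQAOAAeABgAAAB4EDwAMAAIADwgfAACAB4APHh8ED4AfAAYAP4wPgB8AAAA/nh8AHwAAAD+OHgAfAAAAH4AeAB4AAYAnuBwAHgABgAAYHBAEADmAFFAYOAAAGKAcQAAAKPA8ABjAAAAw+HgAAIAAIAD4eAABgADgcfz4AAMAAOB///gAAAABwP//+cAAAAPA4//hgADBgeDD/+AAA8PBwAf/4AAH78AAD//gAA//wAAP/+AACP/BAc//wACAf+EBn//AAIP/8AHf/wAAB//wAI/+AAAH/+AAAcAAAAf/4AAAAAAAB//wABAAAAAP/+AAEAAAAD+/4AAAIwAAH4/gAAA3gAAfn+AAAA+AAD8f4AAAL8AAPx/AAAB/4AAOf4AAAP/gAY//wAAA/+ABz//AAAI/wAH//4AAB7/AB/7/gAADv8AH/f+AAAA/gAf574AAAD+AAPHMAAAB/4AA8BmAAAj/AGOAHAAAjP8AR8CAAAgP/4BHwIAAHf//gM/AiAAeP//A74AcAA97/8AAAGgAA7P/4AAAYgADw=="/>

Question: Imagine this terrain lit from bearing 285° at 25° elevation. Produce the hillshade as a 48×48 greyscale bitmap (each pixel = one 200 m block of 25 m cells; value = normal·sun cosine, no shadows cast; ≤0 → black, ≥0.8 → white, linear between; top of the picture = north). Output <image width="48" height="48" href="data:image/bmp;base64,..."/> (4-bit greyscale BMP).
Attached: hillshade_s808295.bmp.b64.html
<image width="48" height="48" href="data:image/bmp;base64,Qk32BAAAAAAAAHYAAAAoAAAAMAAAADAAAAABAAQAAAAAAIAEAAATCwAAEwsAABAAAAAAAAAAAAAAABEREQAiIiIAMzMzAERERABVVVUAZmZmAHd3dwCIiIgAmZmZAKqqqgC7u7sAzMzMAN3d3QDu7u4A////AKqGQiWHes3tupmqzLp2ZmM3ve2oh2dkRLqFMTaIiszMy6q83blmd1Mnvf6ndnh1MrqVEUeJiKu7u6ms7bhmhlVXre64ZnhlRJmFEVeKmHmqmZmrzKhnhlZ4vczKdWZWd4h0MjaIqoiImHmpqoiHZlarzKq5dlZ3eIhUZTVliqh2iXiImFeGRWjdzJmodkaHeFZViFVliYh1Z4iHh1V1NWruy5mphkaZmDRmioZoqodlZniHd1REVWrv2niqh2eamTNGeaiJq6c1h1Znh1MkZom92piZd4qqmUM0aJq8y5dFiXRGh0IUZ6qKqamIh4u7qlQzRnrO64VXmpVGh0EDeJqaqZh5mJvLqnYyNXm87IRHqpdWmFADq4eKupZnibu7qYZDRoqqu5ZGmphouUACnLdpu6ZFe8u8umZVZ4qpqpdVeJmIukISaah73IRGm7qrujNGipipmpdVZ3mZqEIkh2aN7HI3q6qrujM0e7mpiph1Z2iZl0IVmFSM3YI4upqqvDNFaKq7mXd0SIipdkQjVVWcy4RYu3eruzNWZWnMylWGSJq5ZURVNEWd2VWIqlWcy1VWZEjNymWHZ4rKhzE1RFacy2WZh0WKu2d3U0jNyYd4dnm5mFQyEliqqpiahUaJmUWIU0e9uZqqh4qpd3dRAjaaiaqqdWiqlkRnU0e8qJzcqIq6l3dCIjV3ebu4Zoq6dlVVM1iqmaztqqq7qpdCM0d1Wby4ZovKZHYxEkiYm83bq93LqqpjNHh1V6uoZ6zKZHYgAUd3it3Lu87su6lzNohlZ6y3WMypl4YgAUVXmt26u87svKh1NYh1aKu5ibuYmYYxAlMli924jN3arLmGRFd2eaqqu6qnd4UxA2UyW9zKjNu6ibuYZERneKqpvbq3aIUyI0RDSbm8rMmZeKuYdURYmIqqvbmXaGZDNUNER5eavMqHZ4mIZVVZuHmszcl3ZmZTJGRGVXiKu6l2d1VnVFdnqqqrzMqHZlZlM0RHhniL3Kh3h0EUZEd3mrzMu7uXd1Z4hCI1iJmL3Ll3h0EBdjRWi6zuy7u5dmd5ljMiaaq83KmIhkMRVzIje839u7rLhnd4lzMRaZvN7bhppjIjVkESWt7uy6m7lodnl0EBaZvN7tlWhzElZUEUWMzf7LmJmIdmZlMRR5vN7tuGVlIUZCEVearP/clnmZhVQ0UzRXvN/sqoVmQzMyEliJrf/9p3mqllQyRDZ3rM7smHaHVUIiE2iYi+/+qYmrp0VSMyWIrLvMllWIeGMiAVeqis79qZq3mWVSJUWKvMmKllV4mXRDAUaaqrvLqYq1eYVSFGacy7p3dTNYmXRVITR6uqqZiImmV4ZVMlit66l4hiJHiGVlISObu7qXZ4d4VHZFVWm+/Zdop0NYiGRFMyN6zcuoVpdYdGZEV5rO/rd4h1R6qWI1RER5rdyoVoh3d1RFZ5rP/bmIdmWMuXM1M1aam8uXVXiHiFI2Z4nP/rmIh3esuHU0NGirqZmYZVeImVIjV4m9/9qZh4q8p2VERGm7uYd3ZUVw=="/>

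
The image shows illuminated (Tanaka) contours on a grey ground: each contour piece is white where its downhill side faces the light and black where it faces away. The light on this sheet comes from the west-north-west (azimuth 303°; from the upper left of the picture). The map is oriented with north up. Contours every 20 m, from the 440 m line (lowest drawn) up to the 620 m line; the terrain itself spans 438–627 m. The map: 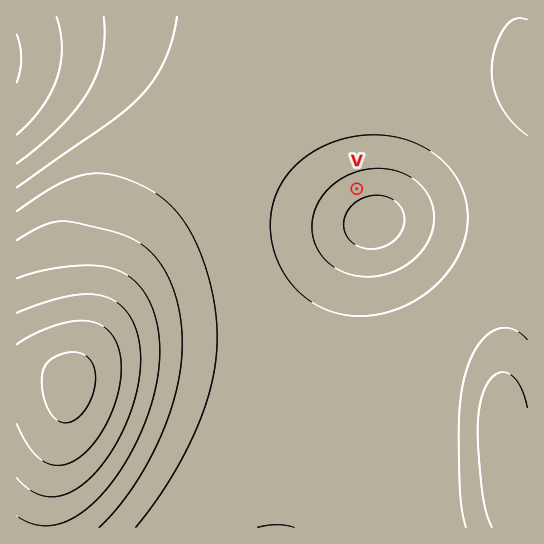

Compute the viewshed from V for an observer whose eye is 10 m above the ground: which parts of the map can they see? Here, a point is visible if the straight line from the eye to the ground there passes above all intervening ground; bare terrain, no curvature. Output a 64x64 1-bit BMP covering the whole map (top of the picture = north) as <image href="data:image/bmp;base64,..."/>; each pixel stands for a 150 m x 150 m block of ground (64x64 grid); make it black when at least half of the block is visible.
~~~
<image width="64" height="64" href="data:image/bmp;base64,Qk0+AgAAAAAAAD4AAAAoAAAAQAAAAEAAAAABAAEAAAAAAAACAAATCwAAEwsAAAIAAAAAAAAA////AAAAAAAAAAAAAAAAAAAAAAAAAAAAAAAAAAAAAAAAAAAAAAAAAAAAAAAAAAAgAAAAAAAAADAAAAAAAAAAcAAAAAAAAABwAAAAAAAAAHAAAwAAAAAAcAAHgAAAAABwAA/AAAAAAPAAD8AAAAAA8AAf4AAAAADwAB/wAAAAAPgAH/AAAAAA+AA/+AAAAAD4AD/8AAAAAPgAP/wAAAAA/AA//gAAAAD8AH/+AAAAAPwAf/8AAAAA/AB//wAAAAD8AH//gAAAAPwAf/+AAAAA+AB//4AA/wD4AH//wAf/4PAAf//AH///4AA//+B////AAD//4P///8AAP//x////wAAf//P////AAB///////8AAD///////4AAP/8f////gAAf/B////+AAB/gD////8AAAAAP////wAAAAAf////AAAAAB////8AAAAAD////wAAAAAH////AAAAAAf///4AAAAAA////gAAAAAA///8AAAAAAB///wAAAAAAD//+AAAAAAAD//wAAAAAAAB/8AAAAAAAAAIAAAAAAAAAAAAAAAAAAAAAAAAAAAAAAAAAAAAAAAAAAAAAAAAAAAAAAAAAAAAAAAAAAAAAAAAAAAAAAAAAAAAAAAAAAAAAAAAAAAAAAAAAAAAAAAAAAAAAAAAAAAAAAAAAAAAAAAAAAAAAAAAAAAAAAAA=="/>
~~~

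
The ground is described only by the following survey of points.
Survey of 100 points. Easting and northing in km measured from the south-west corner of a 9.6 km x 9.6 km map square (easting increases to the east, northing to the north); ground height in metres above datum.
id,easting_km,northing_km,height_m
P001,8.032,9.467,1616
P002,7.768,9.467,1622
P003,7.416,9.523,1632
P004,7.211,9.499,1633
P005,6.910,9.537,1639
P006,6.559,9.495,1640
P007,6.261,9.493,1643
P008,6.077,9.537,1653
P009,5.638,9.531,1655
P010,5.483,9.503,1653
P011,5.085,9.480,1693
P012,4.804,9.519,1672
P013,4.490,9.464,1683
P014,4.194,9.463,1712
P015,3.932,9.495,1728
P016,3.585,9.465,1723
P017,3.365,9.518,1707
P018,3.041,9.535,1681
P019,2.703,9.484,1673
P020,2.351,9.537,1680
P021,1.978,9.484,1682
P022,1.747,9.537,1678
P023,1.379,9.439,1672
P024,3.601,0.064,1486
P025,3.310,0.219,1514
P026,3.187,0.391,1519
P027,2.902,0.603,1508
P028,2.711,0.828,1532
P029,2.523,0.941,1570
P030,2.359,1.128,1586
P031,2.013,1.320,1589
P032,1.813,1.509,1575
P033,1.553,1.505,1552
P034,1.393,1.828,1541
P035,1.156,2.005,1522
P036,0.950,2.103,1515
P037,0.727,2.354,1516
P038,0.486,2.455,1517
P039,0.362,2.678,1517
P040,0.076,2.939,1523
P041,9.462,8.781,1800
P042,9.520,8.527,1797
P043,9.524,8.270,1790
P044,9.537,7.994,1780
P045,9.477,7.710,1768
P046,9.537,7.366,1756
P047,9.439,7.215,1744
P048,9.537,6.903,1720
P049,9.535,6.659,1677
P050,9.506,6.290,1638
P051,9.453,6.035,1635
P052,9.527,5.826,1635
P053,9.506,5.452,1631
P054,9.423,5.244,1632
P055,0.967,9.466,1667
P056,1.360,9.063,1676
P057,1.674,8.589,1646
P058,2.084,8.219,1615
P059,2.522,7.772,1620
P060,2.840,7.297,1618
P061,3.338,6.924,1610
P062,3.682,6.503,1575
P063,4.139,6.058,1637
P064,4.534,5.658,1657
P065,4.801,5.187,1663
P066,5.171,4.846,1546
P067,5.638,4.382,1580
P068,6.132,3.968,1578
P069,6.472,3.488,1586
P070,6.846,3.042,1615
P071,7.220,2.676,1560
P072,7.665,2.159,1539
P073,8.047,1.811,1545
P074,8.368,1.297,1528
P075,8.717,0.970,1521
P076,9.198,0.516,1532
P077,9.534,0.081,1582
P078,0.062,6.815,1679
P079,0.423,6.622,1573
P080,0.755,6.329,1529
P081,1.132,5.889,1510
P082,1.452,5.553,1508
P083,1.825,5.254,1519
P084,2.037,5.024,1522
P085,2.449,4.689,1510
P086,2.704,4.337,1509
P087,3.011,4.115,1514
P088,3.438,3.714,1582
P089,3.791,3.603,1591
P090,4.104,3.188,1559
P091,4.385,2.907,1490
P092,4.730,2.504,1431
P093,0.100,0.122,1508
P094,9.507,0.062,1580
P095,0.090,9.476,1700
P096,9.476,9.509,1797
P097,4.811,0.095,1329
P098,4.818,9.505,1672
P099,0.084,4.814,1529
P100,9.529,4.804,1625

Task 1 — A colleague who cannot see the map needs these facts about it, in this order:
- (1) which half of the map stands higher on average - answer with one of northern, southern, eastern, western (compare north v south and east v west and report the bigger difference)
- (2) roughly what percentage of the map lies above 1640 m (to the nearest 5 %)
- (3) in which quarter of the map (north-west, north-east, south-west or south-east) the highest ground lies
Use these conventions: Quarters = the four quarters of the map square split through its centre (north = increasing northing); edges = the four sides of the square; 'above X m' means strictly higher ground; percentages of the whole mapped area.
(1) The northern half stands higher on average than the southern half.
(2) Ground above 1640 m makes up about 25 % of the sheet.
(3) The highest ground is in the north-east quarter.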